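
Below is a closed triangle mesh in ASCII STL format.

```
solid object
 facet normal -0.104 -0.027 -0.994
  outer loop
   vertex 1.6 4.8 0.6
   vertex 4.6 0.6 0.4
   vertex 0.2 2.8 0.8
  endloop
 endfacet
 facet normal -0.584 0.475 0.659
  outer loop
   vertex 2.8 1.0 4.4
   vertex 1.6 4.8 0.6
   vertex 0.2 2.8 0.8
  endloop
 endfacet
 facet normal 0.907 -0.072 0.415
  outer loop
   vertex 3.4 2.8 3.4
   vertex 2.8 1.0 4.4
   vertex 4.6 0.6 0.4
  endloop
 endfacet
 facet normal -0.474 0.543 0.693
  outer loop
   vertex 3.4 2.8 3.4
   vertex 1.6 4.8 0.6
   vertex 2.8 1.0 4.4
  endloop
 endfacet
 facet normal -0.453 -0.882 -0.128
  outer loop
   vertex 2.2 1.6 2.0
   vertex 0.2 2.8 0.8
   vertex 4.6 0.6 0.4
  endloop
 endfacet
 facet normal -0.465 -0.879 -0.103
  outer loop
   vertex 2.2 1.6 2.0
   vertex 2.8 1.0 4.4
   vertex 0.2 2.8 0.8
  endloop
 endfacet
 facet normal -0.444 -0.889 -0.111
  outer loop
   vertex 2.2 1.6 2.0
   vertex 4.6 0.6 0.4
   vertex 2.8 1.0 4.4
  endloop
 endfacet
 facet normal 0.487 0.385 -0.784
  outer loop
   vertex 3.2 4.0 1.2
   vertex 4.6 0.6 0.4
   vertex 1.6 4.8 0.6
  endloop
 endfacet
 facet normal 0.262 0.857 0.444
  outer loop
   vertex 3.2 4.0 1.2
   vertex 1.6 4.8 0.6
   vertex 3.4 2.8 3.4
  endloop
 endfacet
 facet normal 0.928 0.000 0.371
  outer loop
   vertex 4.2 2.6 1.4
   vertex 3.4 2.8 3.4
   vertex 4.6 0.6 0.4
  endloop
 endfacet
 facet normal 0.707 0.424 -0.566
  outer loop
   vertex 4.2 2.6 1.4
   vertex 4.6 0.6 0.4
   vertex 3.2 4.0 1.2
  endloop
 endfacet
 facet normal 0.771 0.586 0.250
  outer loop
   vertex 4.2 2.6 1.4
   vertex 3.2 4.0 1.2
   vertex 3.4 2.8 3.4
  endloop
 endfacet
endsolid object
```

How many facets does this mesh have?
12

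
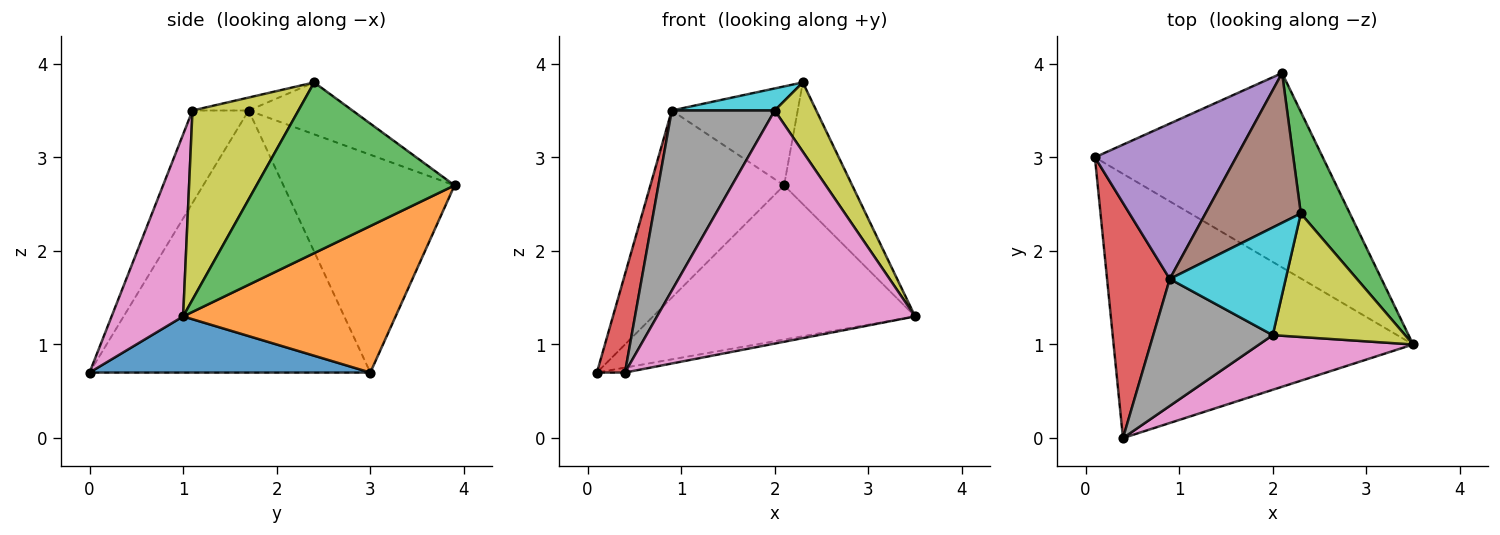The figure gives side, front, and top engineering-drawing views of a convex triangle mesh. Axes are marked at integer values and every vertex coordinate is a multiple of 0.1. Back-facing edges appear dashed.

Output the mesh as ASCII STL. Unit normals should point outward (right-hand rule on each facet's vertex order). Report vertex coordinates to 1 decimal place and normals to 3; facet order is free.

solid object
 facet normal 0.184 0.018 -0.983
  outer loop
   vertex 0.4 0.0 0.7
   vertex 0.1 3.0 0.7
   vertex 3.5 1.0 1.3
  endloop
 endfacet
 facet normal 0.450 0.555 -0.700
  outer loop
   vertex 2.1 3.9 2.7
   vertex 3.5 1.0 1.3
   vertex 0.1 3.0 0.7
  endloop
 endfacet
 facet normal 0.913 0.314 0.262
  outer loop
   vertex 2.1 3.9 2.7
   vertex 2.3 2.4 3.8
   vertex 3.5 1.0 1.3
  endloop
 endfacet
 facet normal -0.968 -0.097 0.232
  outer loop
   vertex 0.9 1.7 3.5
   vertex 0.1 3.0 0.7
   vertex 0.4 0.0 0.7
  endloop
 endfacet
 facet normal -0.702 0.548 0.455
  outer loop
   vertex 0.9 1.7 3.5
   vertex 2.1 3.9 2.7
   vertex 0.1 3.0 0.7
  endloop
 endfacet
 facet normal -0.414 0.502 0.760
  outer loop
   vertex 0.9 1.7 3.5
   vertex 2.3 2.4 3.8
   vertex 2.1 3.9 2.7
  endloop
 endfacet
 facet normal 0.261 -0.940 0.220
  outer loop
   vertex 2.0 1.1 3.5
   vertex 0.4 0.0 0.7
   vertex 3.5 1.0 1.3
  endloop
 endfacet
 facet normal -0.407 -0.747 0.526
  outer loop
   vertex 2.0 1.1 3.5
   vertex 0.9 1.7 3.5
   vertex 0.4 0.0 0.7
  endloop
 endfacet
 facet normal 0.780 -0.306 0.546
  outer loop
   vertex 2.0 1.1 3.5
   vertex 3.5 1.0 1.3
   vertex 2.3 2.4 3.8
  endloop
 endfacet
 facet normal -0.109 -0.200 0.974
  outer loop
   vertex 2.0 1.1 3.5
   vertex 2.3 2.4 3.8
   vertex 0.9 1.7 3.5
  endloop
 endfacet
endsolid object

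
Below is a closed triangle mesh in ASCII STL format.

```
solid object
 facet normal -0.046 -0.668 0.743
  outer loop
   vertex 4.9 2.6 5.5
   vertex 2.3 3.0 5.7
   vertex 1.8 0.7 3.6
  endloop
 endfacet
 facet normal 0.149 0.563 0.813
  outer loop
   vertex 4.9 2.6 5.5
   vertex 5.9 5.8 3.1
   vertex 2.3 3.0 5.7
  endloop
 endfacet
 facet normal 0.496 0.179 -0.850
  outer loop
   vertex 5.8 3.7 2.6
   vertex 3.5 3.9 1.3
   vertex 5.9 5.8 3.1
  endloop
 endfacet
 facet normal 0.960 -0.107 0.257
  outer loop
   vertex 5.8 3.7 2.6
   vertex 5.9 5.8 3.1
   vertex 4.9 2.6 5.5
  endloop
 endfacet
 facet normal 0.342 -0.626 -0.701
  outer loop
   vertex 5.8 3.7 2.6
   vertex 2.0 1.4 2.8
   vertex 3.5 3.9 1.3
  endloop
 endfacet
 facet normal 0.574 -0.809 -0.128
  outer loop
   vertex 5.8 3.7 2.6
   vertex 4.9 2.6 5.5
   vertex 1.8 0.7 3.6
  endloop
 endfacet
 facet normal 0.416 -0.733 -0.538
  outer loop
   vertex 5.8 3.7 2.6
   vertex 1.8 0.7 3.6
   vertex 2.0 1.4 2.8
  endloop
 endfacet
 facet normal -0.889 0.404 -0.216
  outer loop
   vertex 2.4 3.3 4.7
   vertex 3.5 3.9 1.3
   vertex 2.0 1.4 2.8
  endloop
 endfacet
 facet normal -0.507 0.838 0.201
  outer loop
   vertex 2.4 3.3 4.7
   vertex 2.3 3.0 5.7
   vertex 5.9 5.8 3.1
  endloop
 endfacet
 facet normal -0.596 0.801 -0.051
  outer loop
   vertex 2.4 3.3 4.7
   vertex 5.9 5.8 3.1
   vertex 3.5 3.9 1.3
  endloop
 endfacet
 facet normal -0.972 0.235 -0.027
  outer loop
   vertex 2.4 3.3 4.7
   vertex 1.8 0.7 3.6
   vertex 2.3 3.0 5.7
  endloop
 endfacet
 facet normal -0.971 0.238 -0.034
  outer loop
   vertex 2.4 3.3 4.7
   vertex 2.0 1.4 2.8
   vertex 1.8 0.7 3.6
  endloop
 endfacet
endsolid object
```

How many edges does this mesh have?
18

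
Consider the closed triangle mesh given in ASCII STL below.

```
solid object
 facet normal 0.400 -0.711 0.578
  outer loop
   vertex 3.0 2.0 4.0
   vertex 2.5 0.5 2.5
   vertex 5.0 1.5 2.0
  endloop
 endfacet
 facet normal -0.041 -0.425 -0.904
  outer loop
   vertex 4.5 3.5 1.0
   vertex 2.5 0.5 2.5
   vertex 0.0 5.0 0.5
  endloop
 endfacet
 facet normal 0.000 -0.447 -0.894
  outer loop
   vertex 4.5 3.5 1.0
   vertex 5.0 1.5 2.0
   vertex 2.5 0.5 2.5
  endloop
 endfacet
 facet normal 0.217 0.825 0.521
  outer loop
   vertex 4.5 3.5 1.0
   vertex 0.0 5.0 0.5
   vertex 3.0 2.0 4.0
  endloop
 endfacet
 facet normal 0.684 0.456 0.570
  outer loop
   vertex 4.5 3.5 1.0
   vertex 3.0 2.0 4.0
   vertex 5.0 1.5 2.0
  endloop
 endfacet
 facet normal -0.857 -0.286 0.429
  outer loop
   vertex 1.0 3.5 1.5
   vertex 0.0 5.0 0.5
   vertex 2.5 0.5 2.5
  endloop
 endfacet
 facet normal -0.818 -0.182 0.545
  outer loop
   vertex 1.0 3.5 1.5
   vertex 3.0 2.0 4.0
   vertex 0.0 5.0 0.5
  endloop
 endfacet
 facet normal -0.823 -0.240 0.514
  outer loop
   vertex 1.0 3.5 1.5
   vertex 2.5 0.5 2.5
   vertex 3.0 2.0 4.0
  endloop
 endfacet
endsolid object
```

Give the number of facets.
8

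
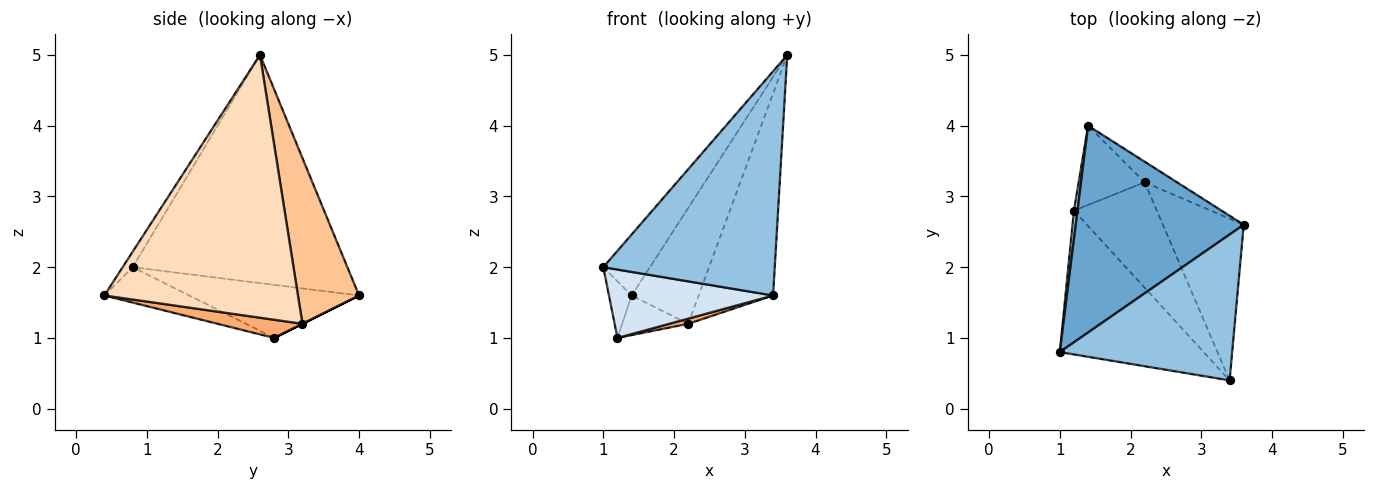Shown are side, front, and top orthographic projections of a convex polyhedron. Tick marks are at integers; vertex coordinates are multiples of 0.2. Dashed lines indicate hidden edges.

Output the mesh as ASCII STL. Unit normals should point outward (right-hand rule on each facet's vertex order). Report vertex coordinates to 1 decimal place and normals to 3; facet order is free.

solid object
 facet normal -0.793 0.172 0.584
  outer loop
   vertex 1.4 4.0 1.6
   vertex 1.0 0.8 2.0
   vertex 3.6 2.6 5.0
  endloop
 endfacet
 facet normal -0.049 -0.837 0.545
  outer loop
   vertex 3.4 0.4 1.6
   vertex 3.6 2.6 5.0
   vertex 1.0 0.8 2.0
  endloop
 endfacet
 facet normal -0.989 0.132 0.066
  outer loop
   vertex 1.2 2.8 1.0
   vertex 1.0 0.8 2.0
   vertex 1.4 4.0 1.6
  endloop
 endfacet
 facet normal -0.217 -0.419 -0.882
  outer loop
   vertex 1.2 2.8 1.0
   vertex 3.4 0.4 1.6
   vertex 1.0 0.8 2.0
  endloop
 endfacet
 facet normal 0.000 0.447 -0.894
  outer loop
   vertex 2.2 3.2 1.2
   vertex 1.2 2.8 1.0
   vertex 1.4 4.0 1.6
  endloop
 endfacet
 facet normal 0.214 -0.048 -0.976
  outer loop
   vertex 2.2 3.2 1.2
   vertex 3.4 0.4 1.6
   vertex 1.2 2.8 1.0
  endloop
 endfacet
 facet normal 0.668 0.733 -0.130
  outer loop
   vertex 2.2 3.2 1.2
   vertex 1.4 4.0 1.6
   vertex 3.6 2.6 5.0
  endloop
 endfacet
 facet normal 0.897 0.345 -0.276
  outer loop
   vertex 2.2 3.2 1.2
   vertex 3.6 2.6 5.0
   vertex 3.4 0.4 1.6
  endloop
 endfacet
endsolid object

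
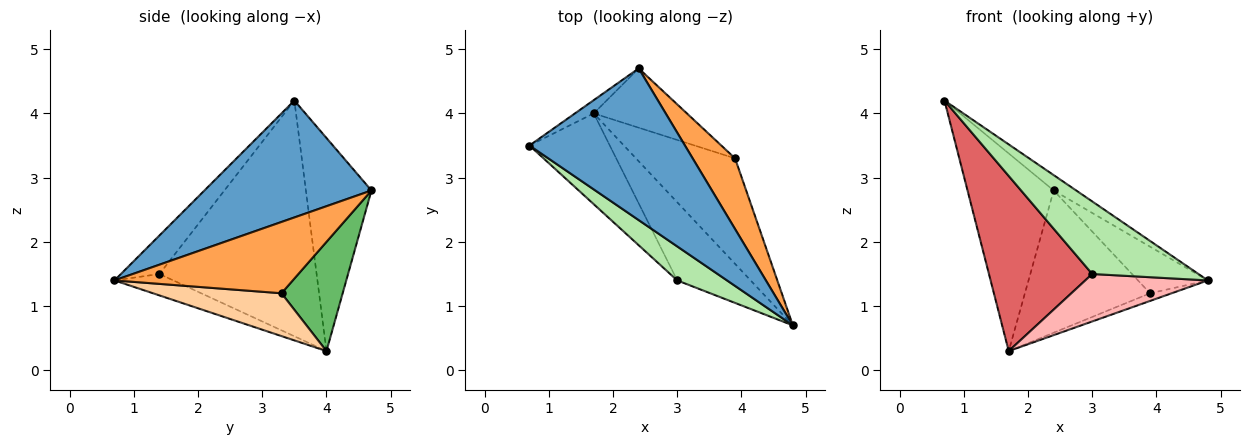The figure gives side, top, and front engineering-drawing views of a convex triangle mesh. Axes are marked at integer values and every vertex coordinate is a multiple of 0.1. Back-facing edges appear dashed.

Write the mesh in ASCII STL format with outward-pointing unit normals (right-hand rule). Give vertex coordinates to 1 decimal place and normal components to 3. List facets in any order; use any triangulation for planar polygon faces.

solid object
 facet normal 0.599 0.081 0.797
  outer loop
   vertex 2.4 4.7 2.8
   vertex 0.7 3.5 4.2
   vertex 4.8 0.7 1.4
  endloop
 endfacet
 facet normal -0.605 0.795 -0.053
  outer loop
   vertex 1.7 4.0 0.3
   vertex 0.7 3.5 4.2
   vertex 2.4 4.7 2.8
  endloop
 endfacet
 facet normal 0.815 0.319 0.484
  outer loop
   vertex 3.9 3.3 1.2
   vertex 2.4 4.7 2.8
   vertex 4.8 0.7 1.4
  endloop
 endfacet
 facet normal 0.396 0.067 -0.916
  outer loop
   vertex 3.9 3.3 1.2
   vertex 4.8 0.7 1.4
   vertex 1.7 4.0 0.3
  endloop
 endfacet
 facet normal 0.411 0.841 -0.351
  outer loop
   vertex 3.9 3.3 1.2
   vertex 1.7 4.0 0.3
   vertex 2.4 4.7 2.8
  endloop
 endfacet
 facet normal -0.312 -0.860 0.403
  outer loop
   vertex 3.0 1.4 1.5
   vertex 4.8 0.7 1.4
   vertex 0.7 3.5 4.2
  endloop
 endfacet
 facet normal -0.804 -0.528 -0.274
  outer loop
   vertex 3.0 1.4 1.5
   vertex 0.7 3.5 4.2
   vertex 1.7 4.0 0.3
  endloop
 endfacet
 facet normal -0.242 -0.504 -0.829
  outer loop
   vertex 3.0 1.4 1.5
   vertex 1.7 4.0 0.3
   vertex 4.8 0.7 1.4
  endloop
 endfacet
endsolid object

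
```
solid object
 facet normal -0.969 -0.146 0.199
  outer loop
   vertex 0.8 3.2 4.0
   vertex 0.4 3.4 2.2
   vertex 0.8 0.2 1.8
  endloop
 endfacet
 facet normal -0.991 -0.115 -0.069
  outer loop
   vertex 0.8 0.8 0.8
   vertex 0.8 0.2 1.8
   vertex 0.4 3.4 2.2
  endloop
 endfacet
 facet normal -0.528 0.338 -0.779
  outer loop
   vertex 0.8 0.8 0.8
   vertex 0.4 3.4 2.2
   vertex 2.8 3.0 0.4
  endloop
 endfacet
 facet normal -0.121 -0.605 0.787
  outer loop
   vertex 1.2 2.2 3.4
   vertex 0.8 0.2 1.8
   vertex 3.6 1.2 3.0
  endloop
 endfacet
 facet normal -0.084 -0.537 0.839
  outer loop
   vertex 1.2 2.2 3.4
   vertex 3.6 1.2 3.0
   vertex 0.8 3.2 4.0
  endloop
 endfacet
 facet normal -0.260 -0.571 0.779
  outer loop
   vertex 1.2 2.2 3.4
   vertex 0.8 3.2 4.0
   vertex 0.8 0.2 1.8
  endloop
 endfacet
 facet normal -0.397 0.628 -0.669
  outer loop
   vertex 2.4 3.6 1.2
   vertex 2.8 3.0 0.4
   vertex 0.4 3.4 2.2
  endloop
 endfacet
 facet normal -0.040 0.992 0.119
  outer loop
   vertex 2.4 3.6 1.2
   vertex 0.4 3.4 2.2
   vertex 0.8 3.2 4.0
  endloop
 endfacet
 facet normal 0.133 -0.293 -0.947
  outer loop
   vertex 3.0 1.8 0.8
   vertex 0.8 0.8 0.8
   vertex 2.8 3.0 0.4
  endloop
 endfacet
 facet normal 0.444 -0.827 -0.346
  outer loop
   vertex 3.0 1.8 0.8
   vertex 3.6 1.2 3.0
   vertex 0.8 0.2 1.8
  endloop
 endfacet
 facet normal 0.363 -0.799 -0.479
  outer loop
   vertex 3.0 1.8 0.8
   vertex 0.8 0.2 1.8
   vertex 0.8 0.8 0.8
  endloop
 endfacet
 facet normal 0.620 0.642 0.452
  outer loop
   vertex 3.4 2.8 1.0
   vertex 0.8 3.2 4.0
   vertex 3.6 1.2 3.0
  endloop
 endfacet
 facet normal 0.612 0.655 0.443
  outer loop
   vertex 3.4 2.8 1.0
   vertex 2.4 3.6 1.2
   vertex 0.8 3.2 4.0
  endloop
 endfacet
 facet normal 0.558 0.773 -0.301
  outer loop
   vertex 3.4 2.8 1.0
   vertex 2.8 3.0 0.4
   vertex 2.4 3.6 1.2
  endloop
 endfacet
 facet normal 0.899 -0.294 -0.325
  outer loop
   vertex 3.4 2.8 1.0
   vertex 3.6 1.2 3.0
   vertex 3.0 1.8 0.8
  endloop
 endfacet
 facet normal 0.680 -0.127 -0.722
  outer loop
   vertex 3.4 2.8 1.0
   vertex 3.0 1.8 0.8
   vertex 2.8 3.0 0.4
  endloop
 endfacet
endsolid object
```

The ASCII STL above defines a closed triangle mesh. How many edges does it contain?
24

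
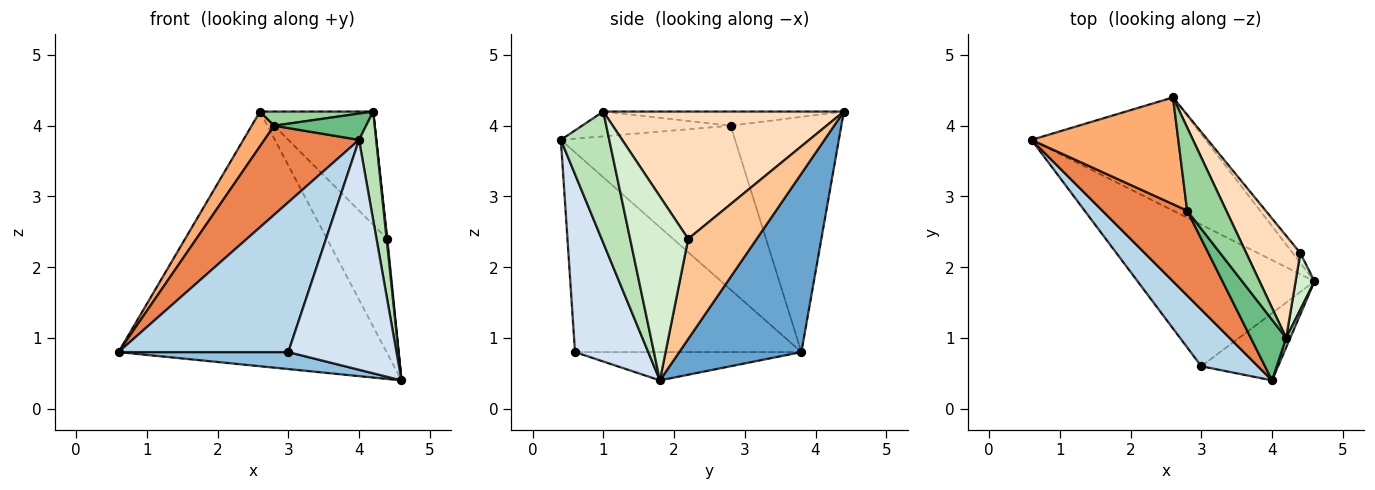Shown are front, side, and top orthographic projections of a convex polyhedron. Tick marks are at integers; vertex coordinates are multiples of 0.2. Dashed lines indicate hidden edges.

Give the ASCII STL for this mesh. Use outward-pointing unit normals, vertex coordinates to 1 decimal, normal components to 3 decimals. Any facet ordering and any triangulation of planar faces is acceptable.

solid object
 facet normal 0.384 0.844 -0.375
  outer loop
   vertex 2.6 4.4 4.2
   vertex 4.6 1.8 0.4
   vertex 0.6 3.8 0.8
  endloop
 endfacet
 facet normal -0.157 -0.118 -0.981
  outer loop
   vertex 3.0 0.6 0.8
   vertex 0.6 3.8 0.8
   vertex 4.6 1.8 0.4
  endloop
 endfacet
 facet normal -0.780 -0.585 0.221
  outer loop
   vertex 3.0 0.6 0.8
   vertex 4.0 0.4 3.8
   vertex 0.6 3.8 0.8
  endloop
 endfacet
 facet normal 0.545 -0.805 -0.235
  outer loop
   vertex 3.0 0.6 0.8
   vertex 4.6 1.8 0.4
   vertex 4.0 0.4 3.8
  endloop
 endfacet
 facet normal -0.800 -0.434 0.414
  outer loop
   vertex 2.8 2.8 4.0
   vertex 0.6 3.8 0.8
   vertex 4.0 0.4 3.8
  endloop
 endfacet
 facet normal -0.836 -0.170 0.522
  outer loop
   vertex 2.8 2.8 4.0
   vertex 2.6 4.4 4.2
   vertex 0.6 3.8 0.8
  endloop
 endfacet
 facet normal 0.749 0.660 -0.057
  outer loop
   vertex 4.4 2.2 2.4
   vertex 4.6 1.8 0.4
   vertex 2.6 4.4 4.2
  endloop
 endfacet
 facet normal 0.845 0.397 0.359
  outer loop
   vertex 4.2 1.0 4.2
   vertex 4.4 2.2 2.4
   vertex 2.6 4.4 4.2
  endloop
 endfacet
 facet normal -0.540 -0.335 0.772
  outer loop
   vertex 4.2 1.0 4.2
   vertex 2.8 2.8 4.0
   vertex 4.0 0.4 3.8
  endloop
 endfacet
 facet normal -0.336 -0.158 0.929
  outer loop
   vertex 4.2 1.0 4.2
   vertex 2.6 4.4 4.2
   vertex 2.8 2.8 4.0
  endloop
 endfacet
 facet normal 0.942 -0.333 0.029
  outer loop
   vertex 4.2 1.0 4.2
   vertex 4.0 0.4 3.8
   vertex 4.6 1.8 0.4
  endloop
 endfacet
 facet normal 0.995 -0.013 0.102
  outer loop
   vertex 4.2 1.0 4.2
   vertex 4.6 1.8 0.4
   vertex 4.4 2.2 2.4
  endloop
 endfacet
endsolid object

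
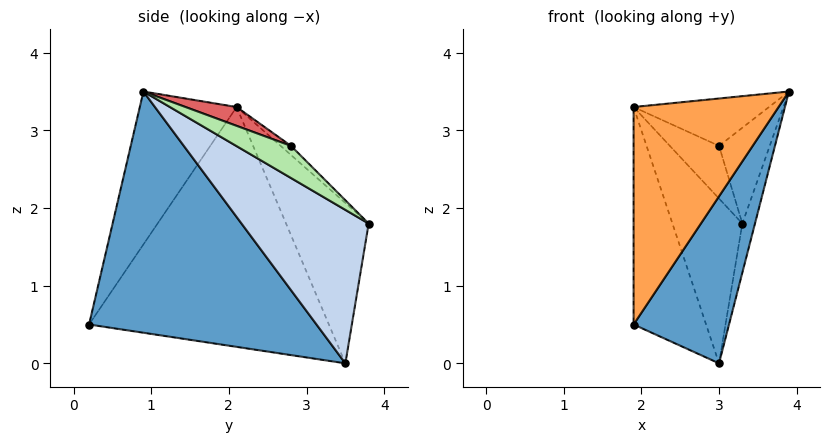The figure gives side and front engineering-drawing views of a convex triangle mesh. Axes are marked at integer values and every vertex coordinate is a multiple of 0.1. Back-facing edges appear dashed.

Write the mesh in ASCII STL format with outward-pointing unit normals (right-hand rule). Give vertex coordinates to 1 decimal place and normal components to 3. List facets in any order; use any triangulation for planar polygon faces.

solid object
 facet normal 0.817 -0.343 -0.464
  outer loop
   vertex 3.0 3.5 0.0
   vertex 3.9 0.9 3.5
   vertex 1.9 0.2 0.5
  endloop
 endfacet
 facet normal 0.979 0.097 -0.179
  outer loop
   vertex 3.0 3.5 0.0
   vertex 3.3 3.8 1.8
   vertex 3.9 0.9 3.5
  endloop
 endfacet
 facet normal -0.484 -0.724 0.491
  outer loop
   vertex 1.9 2.1 3.3
   vertex 1.9 0.2 0.5
   vertex 3.9 0.9 3.5
  endloop
 endfacet
 facet normal -0.939 0.284 -0.193
  outer loop
   vertex 1.9 2.1 3.3
   vertex 3.0 3.5 0.0
   vertex 1.9 0.2 0.5
  endloop
 endfacet
 facet normal -0.763 0.646 0.020
  outer loop
   vertex 1.9 2.1 3.3
   vertex 3.3 3.8 1.8
   vertex 3.0 3.5 0.0
  endloop
 endfacet
 facet normal 0.546 0.505 0.669
  outer loop
   vertex 3.0 2.8 2.8
   vertex 3.9 0.9 3.5
   vertex 3.3 3.8 1.8
  endloop
 endfacet
 facet normal 0.153 0.404 0.902
  outer loop
   vertex 3.0 2.8 2.8
   vertex 1.9 2.1 3.3
   vertex 3.9 0.9 3.5
  endloop
 endfacet
 facet normal -0.152 0.721 0.676
  outer loop
   vertex 3.0 2.8 2.8
   vertex 3.3 3.8 1.8
   vertex 1.9 2.1 3.3
  endloop
 endfacet
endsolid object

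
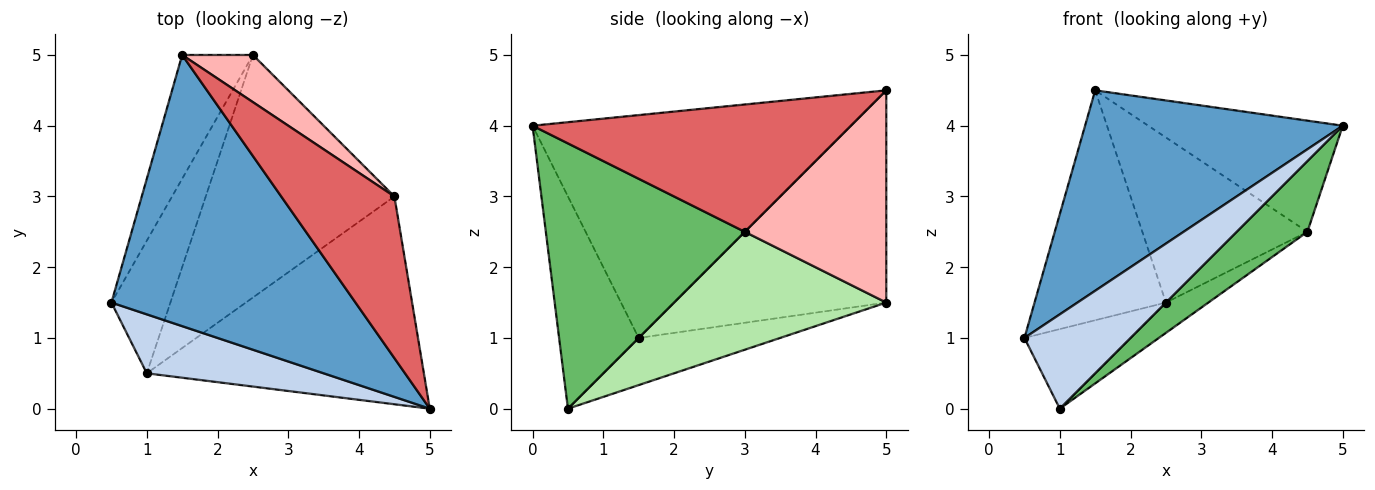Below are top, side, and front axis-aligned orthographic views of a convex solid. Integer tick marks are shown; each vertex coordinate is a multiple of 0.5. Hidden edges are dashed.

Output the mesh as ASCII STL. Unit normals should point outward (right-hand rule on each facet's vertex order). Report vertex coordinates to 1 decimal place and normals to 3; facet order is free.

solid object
 facet normal -0.592 -0.479 0.648
  outer loop
   vertex 1.5 5.0 4.5
   vertex 0.5 1.5 1.0
   vertex 5.0 0.0 4.0
  endloop
 endfacet
 facet normal -0.537 -0.716 0.447
  outer loop
   vertex 1.0 0.5 0.0
   vertex 5.0 0.0 4.0
   vertex 0.5 1.5 1.0
  endloop
 endfacet
 facet normal -0.818 0.506 -0.273
  outer loop
   vertex 2.5 5.0 1.5
   vertex 0.5 1.5 1.0
   vertex 1.5 5.0 4.5
  endloop
 endfacet
 facet normal -0.566 0.424 -0.707
  outer loop
   vertex 2.5 5.0 1.5
   vertex 1.0 0.5 0.0
   vertex 0.5 1.5 1.0
  endloop
 endfacet
 facet normal 0.672 -0.239 -0.701
  outer loop
   vertex 4.5 3.0 2.5
   vertex 5.0 0.0 4.0
   vertex 1.0 0.5 0.0
  endloop
 endfacet
 facet normal 0.527 0.105 -0.843
  outer loop
   vertex 4.5 3.0 2.5
   vertex 1.0 0.5 0.0
   vertex 2.5 5.0 1.5
  endloop
 endfacet
 facet normal 0.680 0.415 0.604
  outer loop
   vertex 4.5 3.0 2.5
   vertex 1.5 5.0 4.5
   vertex 5.0 0.0 4.0
  endloop
 endfacet
 facet normal 0.636 0.742 0.212
  outer loop
   vertex 4.5 3.0 2.5
   vertex 2.5 5.0 1.5
   vertex 1.5 5.0 4.5
  endloop
 endfacet
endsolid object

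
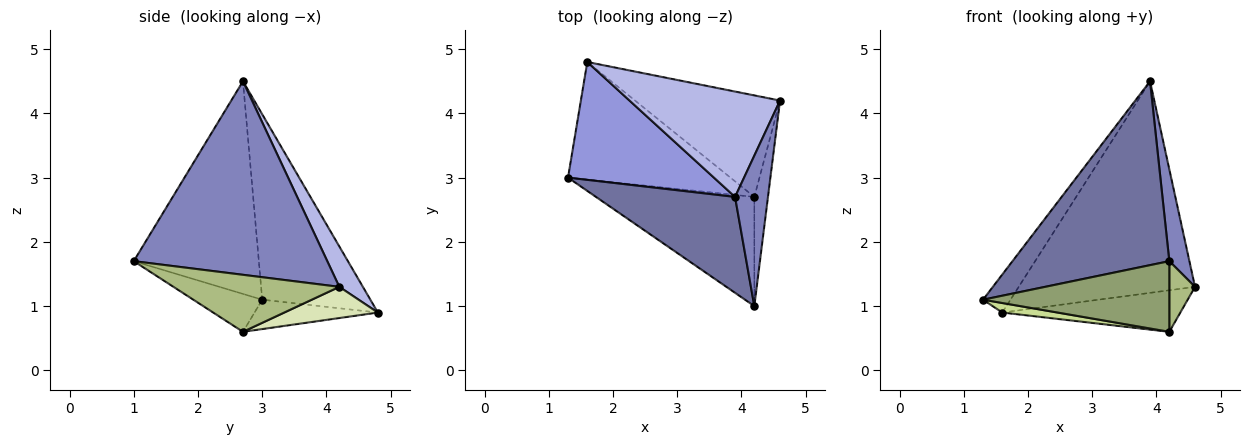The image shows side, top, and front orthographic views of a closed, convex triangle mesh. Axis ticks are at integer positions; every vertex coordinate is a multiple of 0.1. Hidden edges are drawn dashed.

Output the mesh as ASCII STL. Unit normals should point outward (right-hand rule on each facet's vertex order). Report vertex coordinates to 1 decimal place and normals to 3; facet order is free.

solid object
 facet normal -0.577 -0.724 0.378
  outer loop
   vertex 3.9 2.7 4.5
   vertex 1.3 3.0 1.1
   vertex 4.2 1.0 1.7
  endloop
 endfacet
 facet normal 0.981 -0.102 0.167
  outer loop
   vertex 3.9 2.7 4.5
   vertex 4.2 1.0 1.7
   vertex 4.6 4.2 1.3
  endloop
 endfacet
 facet normal -0.771 0.196 0.607
  outer loop
   vertex 1.6 4.8 0.9
   vertex 1.3 3.0 1.1
   vertex 3.9 2.7 4.5
  endloop
 endfacet
 facet normal 0.119 0.889 0.443
  outer loop
   vertex 1.6 4.8 0.9
   vertex 3.9 2.7 4.5
   vertex 4.6 4.2 1.3
  endloop
 endfacet
 facet normal -0.197 -0.533 -0.823
  outer loop
   vertex 4.2 2.7 0.6
   vertex 4.2 1.0 1.7
   vertex 1.3 3.0 1.1
  endloop
 endfacet
 facet normal 0.962 -0.149 -0.230
  outer loop
   vertex 4.2 2.7 0.6
   vertex 4.6 4.2 1.3
   vertex 4.2 1.0 1.7
  endloop
 endfacet
 facet normal -0.177 -0.079 -0.981
  outer loop
   vertex 4.2 2.7 0.6
   vertex 1.3 3.0 1.1
   vertex 1.6 4.8 0.9
  endloop
 endfacet
 facet normal 0.195 0.371 -0.908
  outer loop
   vertex 4.2 2.7 0.6
   vertex 1.6 4.8 0.9
   vertex 4.6 4.2 1.3
  endloop
 endfacet
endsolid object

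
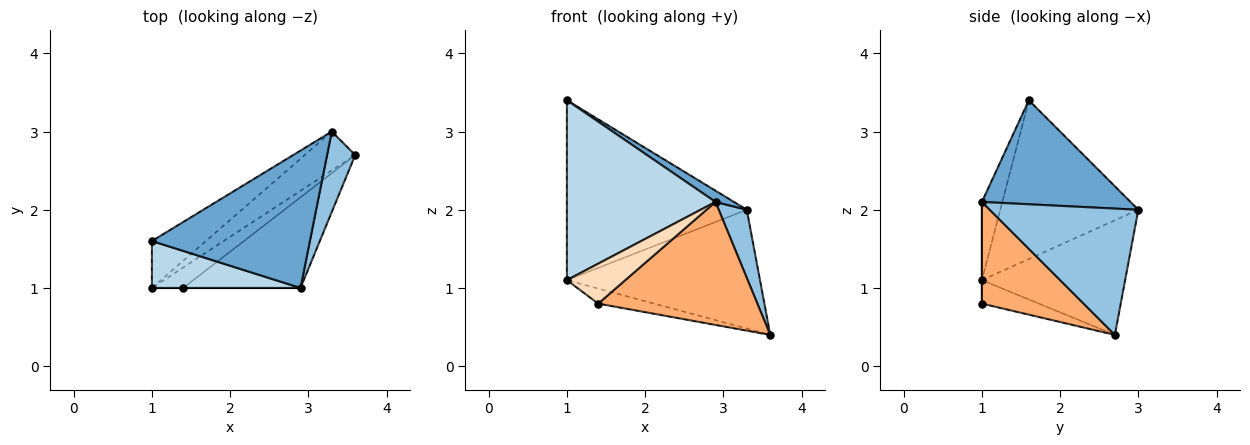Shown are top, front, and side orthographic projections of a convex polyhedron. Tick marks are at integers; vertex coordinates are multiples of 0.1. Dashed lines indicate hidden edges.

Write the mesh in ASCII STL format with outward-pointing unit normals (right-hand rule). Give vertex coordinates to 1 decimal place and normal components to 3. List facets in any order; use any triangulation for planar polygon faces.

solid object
 facet normal 0.549 -0.068 0.833
  outer loop
   vertex 3.3 3.0 2.0
   vertex 1.0 1.6 3.4
   vertex 2.9 1.0 2.1
  endloop
 endfacet
 facet normal 0.960 -0.181 0.214
  outer loop
   vertex 3.3 3.0 2.0
   vertex 2.9 1.0 2.1
   vertex 3.6 2.7 0.4
  endloop
 endfacet
 facet normal -0.132 -0.959 0.250
  outer loop
   vertex 1.0 1.0 1.1
   vertex 2.9 1.0 2.1
   vertex 1.0 1.6 3.4
  endloop
 endfacet
 facet normal -0.596 0.777 -0.203
  outer loop
   vertex 1.0 1.0 1.1
   vertex 1.0 1.6 3.4
   vertex 3.3 3.0 2.0
  endloop
 endfacet
 facet normal -0.576 0.777 -0.254
  outer loop
   vertex 1.0 1.0 1.1
   vertex 3.3 3.0 2.0
   vertex 3.6 2.7 0.4
  endloop
 endfacet
 facet normal 0.457 -0.716 -0.528
  outer loop
   vertex 1.4 1.0 0.8
   vertex 3.6 2.7 0.4
   vertex 2.9 1.0 2.1
  endloop
 endfacet
 facet normal -0.517 0.507 -0.690
  outer loop
   vertex 1.4 1.0 0.8
   vertex 1.0 1.0 1.1
   vertex 3.6 2.7 0.4
  endloop
 endfacet
 facet normal 0.000 -1.000 0.000
  outer loop
   vertex 1.4 1.0 0.8
   vertex 2.9 1.0 2.1
   vertex 1.0 1.0 1.1
  endloop
 endfacet
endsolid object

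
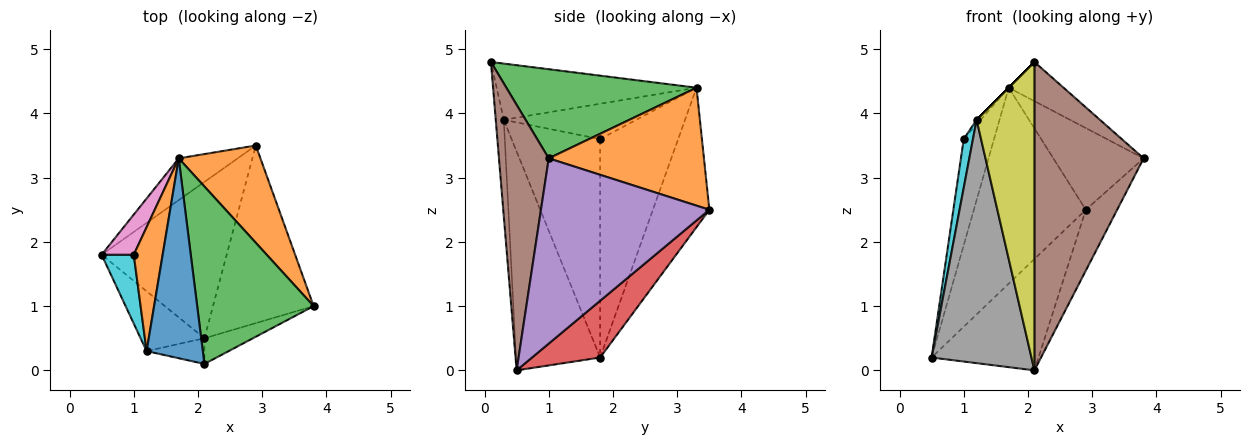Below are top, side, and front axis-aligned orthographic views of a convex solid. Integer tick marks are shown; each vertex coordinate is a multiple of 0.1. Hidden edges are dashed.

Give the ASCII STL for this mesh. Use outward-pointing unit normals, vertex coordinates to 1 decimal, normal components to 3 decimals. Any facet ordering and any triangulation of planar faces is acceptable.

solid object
 facet normal -0.442 0.877 -0.187
  outer loop
   vertex 1.7 3.3 4.4
   vertex 2.9 3.5 2.5
   vertex 0.5 1.8 0.2
  endloop
 endfacet
 facet normal 0.742 0.431 0.514
  outer loop
   vertex 1.7 3.3 4.4
   vertex 3.8 1.0 3.3
   vertex 2.9 3.5 2.5
  endloop
 endfacet
 facet normal 0.599 0.173 0.782
  outer loop
   vertex 1.7 3.3 4.4
   vertex 2.1 0.1 4.8
   vertex 3.8 1.0 3.3
  endloop
 endfacet
 facet normal 0.347 0.544 -0.764
  outer loop
   vertex 2.1 0.5 0.0
   vertex 0.5 1.8 0.2
   vertex 2.9 3.5 2.5
  endloop
 endfacet
 facet normal 0.867 0.161 -0.471
  outer loop
   vertex 2.1 0.5 0.0
   vertex 2.9 3.5 2.5
   vertex 3.8 1.0 3.3
  endloop
 endfacet
 facet normal 0.414 -0.907 -0.076
  outer loop
   vertex 2.1 0.5 0.0
   vertex 3.8 1.0 3.3
   vertex 2.1 0.1 4.8
  endloop
 endfacet
 facet normal -0.924 0.359 0.136
  outer loop
   vertex 1.0 1.8 3.6
   vertex 1.7 3.3 4.4
   vertex 0.5 1.8 0.2
  endloop
 endfacet
 facet normal -0.634 -0.751 -0.185
  outer loop
   vertex 1.2 0.3 3.9
   vertex 0.5 1.8 0.2
   vertex 2.1 0.5 0.0
  endloop
 endfacet
 facet normal -0.137 -0.987 -0.082
  outer loop
   vertex 1.2 0.3 3.9
   vertex 2.1 0.5 0.0
   vertex 2.1 0.1 4.8
  endloop
 endfacet
 facet normal -0.984 -0.102 0.145
  outer loop
   vertex 1.2 0.3 3.9
   vertex 1.0 1.8 3.6
   vertex 0.5 1.8 0.2
  endloop
 endfacet
 facet normal -0.707 0.000 0.707
  outer loop
   vertex 1.2 0.3 3.9
   vertex 2.1 0.1 4.8
   vertex 1.7 3.3 4.4
  endloop
 endfacet
 facet normal -0.774 0.023 0.633
  outer loop
   vertex 1.2 0.3 3.9
   vertex 1.7 3.3 4.4
   vertex 1.0 1.8 3.6
  endloop
 endfacet
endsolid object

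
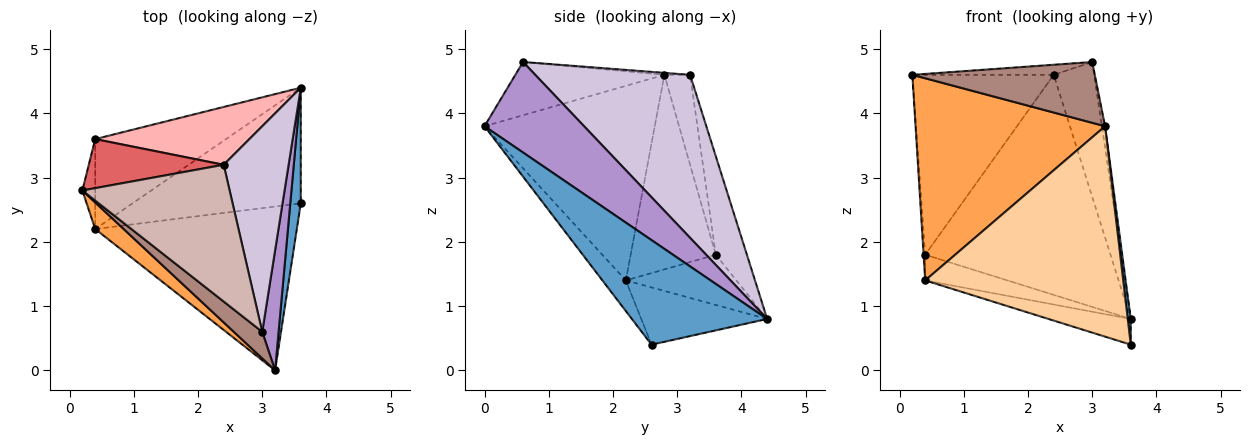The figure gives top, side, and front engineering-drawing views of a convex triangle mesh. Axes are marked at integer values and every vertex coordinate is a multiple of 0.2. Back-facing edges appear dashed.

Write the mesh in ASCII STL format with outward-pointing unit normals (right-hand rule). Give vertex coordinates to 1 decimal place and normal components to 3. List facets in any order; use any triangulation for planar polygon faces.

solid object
 facet normal 0.995 -0.022 0.100
  outer loop
   vertex 3.6 2.6 0.4
   vertex 3.6 4.4 0.8
   vertex 3.2 0.0 3.8
  endloop
 endfacet
 facet normal -0.315 0.206 -0.926
  outer loop
   vertex 0.4 2.2 1.4
   vertex 3.6 4.4 0.8
   vertex 3.6 2.6 0.4
  endloop
 endfacet
 facet normal -0.665 -0.740 0.097
  outer loop
   vertex 0.4 2.2 1.4
   vertex 3.2 0.0 3.8
   vertex 0.2 2.8 4.6
  endloop
 endfacet
 facet normal -0.093 -0.786 -0.612
  outer loop
   vertex 0.4 2.2 1.4
   vertex 3.6 2.6 0.4
   vertex 3.2 0.0 3.8
  endloop
 endfacet
 facet normal -0.998 0.019 -0.066
  outer loop
   vertex 0.4 3.6 1.8
   vertex 0.4 2.2 1.4
   vertex 0.2 2.8 4.6
  endloop
 endfacet
 facet normal -0.346 0.258 -0.902
  outer loop
   vertex 0.4 3.6 1.8
   vertex 3.6 4.4 0.8
   vertex 0.4 2.2 1.4
  endloop
 endfacet
 facet normal -0.173 0.950 0.259
  outer loop
   vertex 0.4 3.6 1.8
   vertex 0.2 2.8 4.6
   vertex 2.4 3.2 4.6
  endloop
 endfacet
 facet normal -0.160 0.955 0.251
  outer loop
   vertex 0.4 3.6 1.8
   vertex 2.4 3.2 4.6
   vertex 3.6 4.4 0.8
  endloop
 endfacet
 facet normal 0.984 0.032 0.178
  outer loop
   vertex 3.0 0.6 4.8
   vertex 3.2 0.0 3.8
   vertex 3.6 4.4 0.8
  endloop
 endfacet
 facet normal 0.903 0.236 0.360
  outer loop
   vertex 3.0 0.6 4.8
   vertex 3.6 4.4 0.8
   vertex 2.4 3.2 4.6
  endloop
 endfacet
 facet normal -0.599 -0.734 0.320
  outer loop
   vertex 3.0 0.6 4.8
   vertex 0.2 2.8 4.6
   vertex 3.2 0.0 3.8
  endloop
 endfacet
 facet normal -0.013 0.074 0.997
  outer loop
   vertex 3.0 0.6 4.8
   vertex 2.4 3.2 4.6
   vertex 0.2 2.8 4.6
  endloop
 endfacet
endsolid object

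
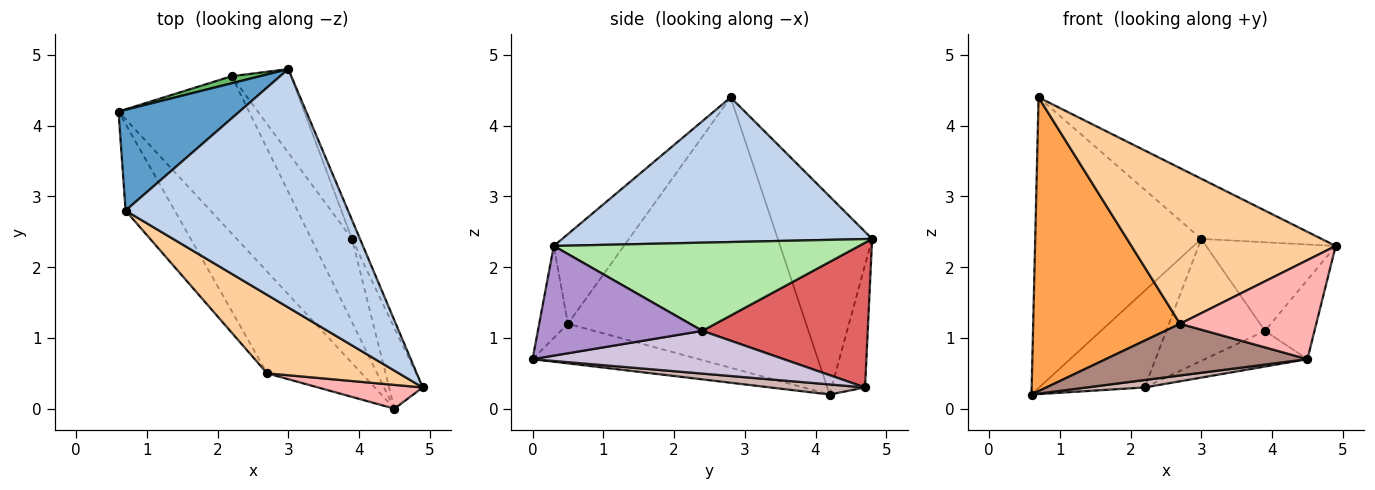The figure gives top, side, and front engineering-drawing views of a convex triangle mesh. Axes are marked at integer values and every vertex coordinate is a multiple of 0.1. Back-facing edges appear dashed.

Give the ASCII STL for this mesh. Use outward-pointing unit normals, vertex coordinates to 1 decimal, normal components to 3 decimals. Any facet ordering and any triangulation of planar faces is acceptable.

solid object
 facet normal -0.473 0.833 0.289
  outer loop
   vertex 0.7 2.8 4.4
   vertex 3.0 4.8 2.4
   vertex 0.6 4.2 0.2
  endloop
 endfacet
 facet normal 0.533 0.207 0.820
  outer loop
   vertex 0.7 2.8 4.4
   vertex 4.9 0.3 2.3
   vertex 3.0 4.8 2.4
  endloop
 endfacet
 facet normal -0.841 -0.519 -0.153
  outer loop
   vertex 2.7 0.5 1.2
   vertex 0.7 2.8 4.4
   vertex 0.6 4.2 0.2
  endloop
 endfacet
 facet normal -0.293 -0.854 0.431
  outer loop
   vertex 2.7 0.5 1.2
   vertex 4.9 0.3 2.3
   vertex 0.7 2.8 4.4
  endloop
 endfacet
 facet normal -0.302 0.951 0.070
  outer loop
   vertex 2.2 4.7 0.3
   vertex 0.6 4.2 0.2
   vertex 3.0 4.8 2.4
  endloop
 endfacet
 facet normal 0.917 0.389 -0.083
  outer loop
   vertex 3.9 2.4 1.1
   vertex 3.0 4.8 2.4
   vertex 4.9 0.3 2.3
  endloop
 endfacet
 facet normal 0.810 0.483 -0.332
  outer loop
   vertex 3.9 2.4 1.1
   vertex 2.2 4.7 0.3
   vertex 3.0 4.8 2.4
  endloop
 endfacet
 facet normal -0.201 -0.952 0.229
  outer loop
   vertex 4.5 0.0 0.7
   vertex 4.9 0.3 2.3
   vertex 2.7 0.5 1.2
  endloop
 endfacet
 facet normal 0.919 0.277 -0.282
  outer loop
   vertex 4.5 0.0 0.7
   vertex 3.9 2.4 1.1
   vertex 4.9 0.3 2.3
  endloop
 endfacet
 facet normal 0.695 0.284 -0.661
  outer loop
   vertex 4.5 0.0 0.7
   vertex 2.2 4.7 0.3
   vertex 3.9 2.4 1.1
  endloop
 endfacet
 facet normal -0.350 -0.424 -0.835
  outer loop
   vertex 4.5 0.0 0.7
   vertex 2.7 0.5 1.2
   vertex 0.6 4.2 0.2
  endloop
 endfacet
 facet normal 0.077 -0.047 -0.996
  outer loop
   vertex 4.5 0.0 0.7
   vertex 0.6 4.2 0.2
   vertex 2.2 4.7 0.3
  endloop
 endfacet
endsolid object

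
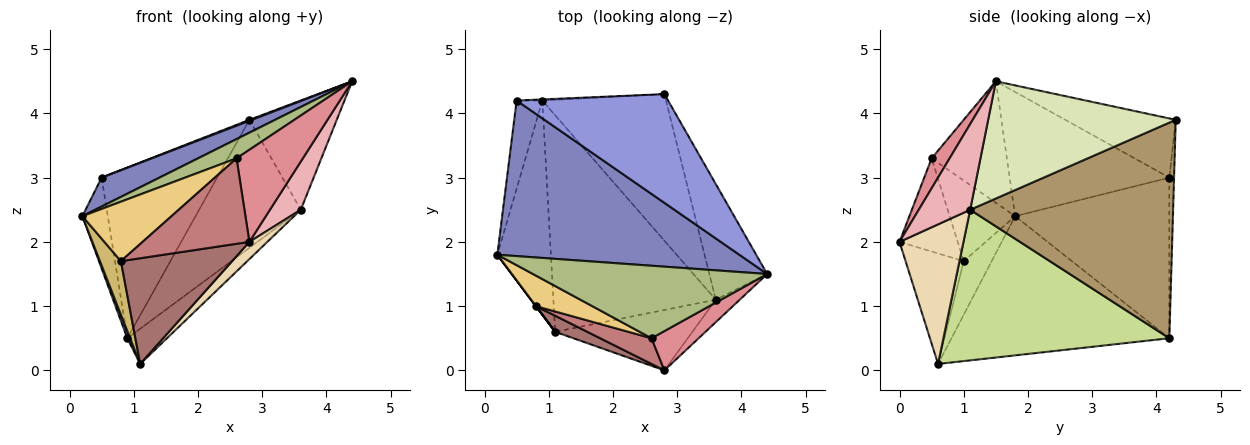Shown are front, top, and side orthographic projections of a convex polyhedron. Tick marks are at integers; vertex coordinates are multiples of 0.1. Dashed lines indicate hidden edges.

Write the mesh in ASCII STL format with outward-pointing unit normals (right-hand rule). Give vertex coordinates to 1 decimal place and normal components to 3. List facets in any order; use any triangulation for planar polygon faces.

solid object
 facet normal -0.933 -0.012 -0.359
  outer loop
   vertex 0.9 4.2 0.5
   vertex 1.1 0.6 0.1
   vertex 0.2 1.8 2.4
  endloop
 endfacet
 facet normal -0.451 -0.163 0.878
  outer loop
   vertex 0.5 4.2 3.0
   vertex 0.2 1.8 2.4
   vertex 4.4 1.5 4.5
  endloop
 endfacet
 facet normal -0.364 -0.008 0.931
  outer loop
   vertex 0.5 4.2 3.0
   vertex 4.4 1.5 4.5
   vertex 2.8 4.3 3.9
  endloop
 endfacet
 facet normal -0.975 0.161 -0.156
  outer loop
   vertex 0.5 4.2 3.0
   vertex 0.9 4.2 0.5
   vertex 0.2 1.8 2.4
  endloop
 endfacet
 facet normal -0.041 0.999 -0.007
  outer loop
   vertex 0.5 4.2 3.0
   vertex 2.8 4.3 3.9
   vertex 0.9 4.2 0.5
  endloop
 endfacet
 facet normal -0.448 -0.230 0.864
  outer loop
   vertex 2.6 0.5 3.3
   vertex 4.4 1.5 4.5
   vertex 0.2 1.8 2.4
  endloop
 endfacet
 facet normal 0.675 0.118 -0.728
  outer loop
   vertex 3.6 1.1 2.5
   vertex 1.1 0.6 0.1
   vertex 0.9 4.2 0.5
  endloop
 endfacet
 facet normal 0.828 0.385 -0.408
  outer loop
   vertex 3.6 1.1 2.5
   vertex 2.8 4.3 3.9
   vertex 4.4 1.5 4.5
  endloop
 endfacet
 facet normal 0.796 0.399 -0.456
  outer loop
   vertex 3.6 1.1 2.5
   vertex 0.9 4.2 0.5
   vertex 2.8 4.3 3.9
  endloop
 endfacet
 facet normal -0.800 -0.600 0.000
  outer loop
   vertex 0.8 1.0 1.7
   vertex 0.2 1.8 2.4
   vertex 1.1 0.6 0.1
  endloop
 endfacet
 facet normal -0.547 -0.745 0.382
  outer loop
   vertex 0.8 1.0 1.7
   vertex 2.6 0.5 3.3
   vertex 0.2 1.8 2.4
  endloop
 endfacet
 facet normal 0.699 -0.196 -0.688
  outer loop
   vertex 2.8 0.0 2.0
   vertex 1.1 0.6 0.1
   vertex 3.6 1.1 2.5
  endloop
 endfacet
 facet normal -0.459 -0.878 0.133
  outer loop
   vertex 2.8 0.0 2.0
   vertex 0.8 1.0 1.7
   vertex 1.1 0.6 0.1
  endloop
 endfacet
 facet normal -0.463 -0.849 0.255
  outer loop
   vertex 2.8 0.0 2.0
   vertex 2.6 0.5 3.3
   vertex 0.8 1.0 1.7
  endloop
 endfacet
 facet normal 0.242 -0.893 0.381
  outer loop
   vertex 2.8 0.0 2.0
   vertex 4.4 1.5 4.5
   vertex 2.6 0.5 3.3
  endloop
 endfacet
 facet normal 0.834 -0.500 -0.233
  outer loop
   vertex 2.8 0.0 2.0
   vertex 3.6 1.1 2.5
   vertex 4.4 1.5 4.5
  endloop
 endfacet
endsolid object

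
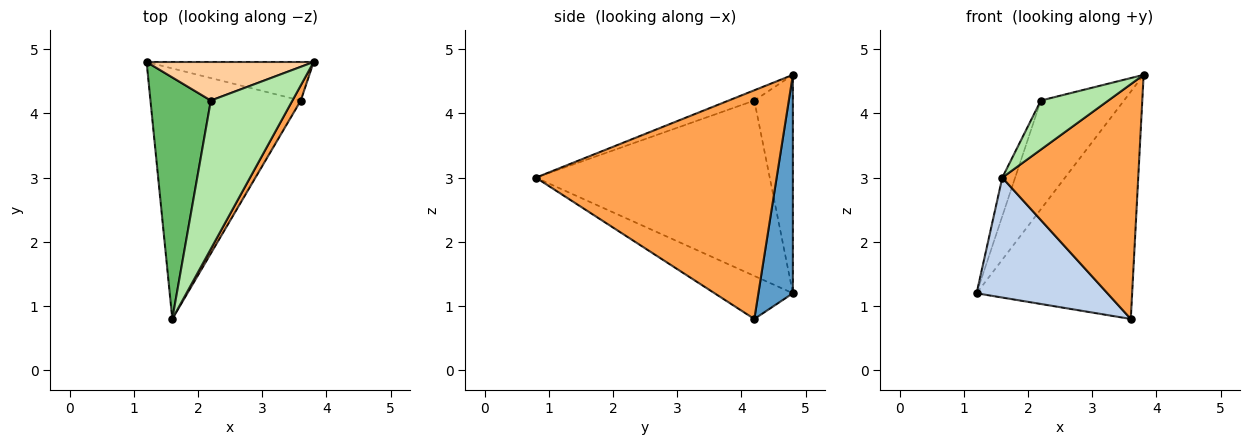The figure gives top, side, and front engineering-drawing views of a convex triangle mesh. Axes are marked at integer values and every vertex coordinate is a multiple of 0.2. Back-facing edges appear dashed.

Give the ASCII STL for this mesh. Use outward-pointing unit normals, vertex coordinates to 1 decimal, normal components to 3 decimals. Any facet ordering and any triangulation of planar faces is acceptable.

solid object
 facet normal 0.214 0.963 -0.163
  outer loop
   vertex 3.6 4.2 0.8
   vertex 1.2 4.8 1.2
   vertex 3.8 4.8 4.6
  endloop
 endfacet
 facet normal -0.250 -0.418 -0.873
  outer loop
   vertex 3.6 4.2 0.8
   vertex 1.6 0.8 3.0
   vertex 1.2 4.8 1.2
  endloop
 endfacet
 facet normal 0.870 -0.491 0.032
  outer loop
   vertex 3.6 4.2 0.8
   vertex 3.8 4.8 4.6
   vertex 1.6 0.8 3.0
  endloop
 endfacet
 facet normal -0.400 0.864 0.306
  outer loop
   vertex 2.2 4.2 4.2
   vertex 3.8 4.8 4.6
   vertex 1.2 4.8 1.2
  endloop
 endfacet
 facet normal -0.944 0.052 0.325
  outer loop
   vertex 2.2 4.2 4.2
   vertex 1.2 4.8 1.2
   vertex 1.6 0.8 3.0
  endloop
 endfacet
 facet normal -0.119 -0.312 0.943
  outer loop
   vertex 2.2 4.2 4.2
   vertex 1.6 0.8 3.0
   vertex 3.8 4.8 4.6
  endloop
 endfacet
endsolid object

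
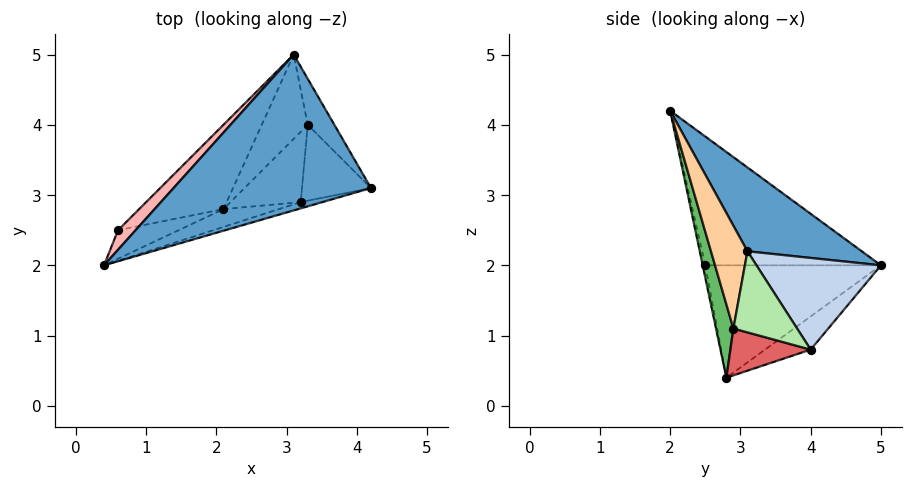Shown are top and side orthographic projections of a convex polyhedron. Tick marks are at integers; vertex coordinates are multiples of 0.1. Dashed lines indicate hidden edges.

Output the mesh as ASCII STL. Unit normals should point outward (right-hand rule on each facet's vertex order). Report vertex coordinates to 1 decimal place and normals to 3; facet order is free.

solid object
 facet normal 0.372 0.308 0.876
  outer loop
   vertex 3.1 5.0 2.0
   vertex 0.4 2.0 4.2
   vertex 4.2 3.1 2.2
  endloop
 endfacet
 facet normal 0.850 0.466 -0.247
  outer loop
   vertex 3.3 4.0 0.8
   vertex 3.1 5.0 2.0
   vertex 4.2 3.1 2.2
  endloop
 endfacet
 facet normal -0.445 0.650 -0.616
  outer loop
   vertex 3.3 4.0 0.8
   vertex 2.1 2.8 0.4
   vertex 3.1 5.0 2.0
  endloop
 endfacet
 facet normal 0.252 -0.966 -0.053
  outer loop
   vertex 3.2 2.9 1.1
   vertex 4.2 3.1 2.2
   vertex 0.4 2.0 4.2
  endloop
 endfacet
 facet normal 0.171 -0.977 -0.129
  outer loop
   vertex 3.2 2.9 1.1
   vertex 0.4 2.0 4.2
   vertex 2.1 2.8 0.4
  endloop
 endfacet
 facet normal 0.740 -0.239 -0.629
  outer loop
   vertex 3.2 2.9 1.1
   vertex 3.3 4.0 0.8
   vertex 4.2 3.1 2.2
  endloop
 endfacet
 facet normal 0.535 -0.267 -0.802
  outer loop
   vertex 3.2 2.9 1.1
   vertex 2.1 2.8 0.4
   vertex 3.3 4.0 0.8
  endloop
 endfacet
 facet normal -0.704 0.704 0.096
  outer loop
   vertex 0.6 2.5 2.0
   vertex 0.4 2.0 4.2
   vertex 3.1 5.0 2.0
  endloop
 endfacet
 facet normal -0.046 -0.973 -0.225
  outer loop
   vertex 0.6 2.5 2.0
   vertex 2.1 2.8 0.4
   vertex 0.4 2.0 4.2
  endloop
 endfacet
 facet normal -0.625 0.625 -0.469
  outer loop
   vertex 0.6 2.5 2.0
   vertex 3.1 5.0 2.0
   vertex 2.1 2.8 0.4
  endloop
 endfacet
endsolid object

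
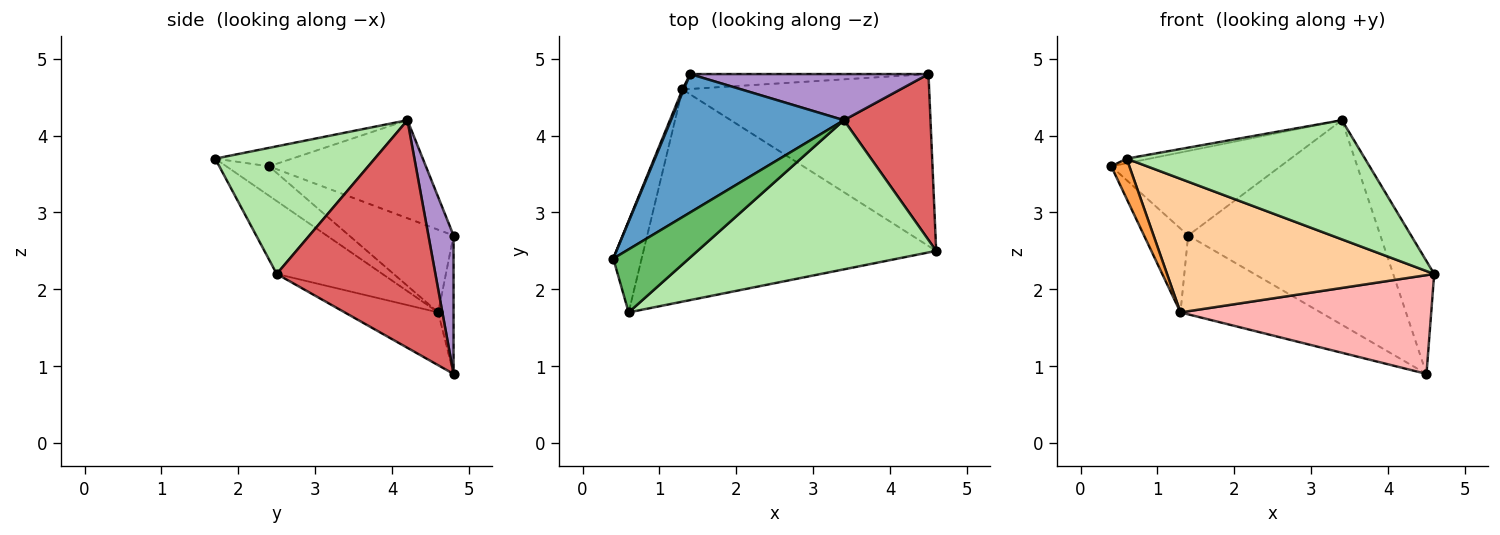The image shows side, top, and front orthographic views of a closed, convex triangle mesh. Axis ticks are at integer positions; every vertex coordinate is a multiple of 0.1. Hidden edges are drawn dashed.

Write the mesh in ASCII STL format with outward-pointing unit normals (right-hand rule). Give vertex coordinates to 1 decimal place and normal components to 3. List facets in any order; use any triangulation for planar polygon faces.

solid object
 facet normal -0.435 0.469 0.768
  outer loop
   vertex 3.4 4.2 4.2
   vertex 1.4 4.8 2.7
   vertex 0.4 2.4 3.6
  endloop
 endfacet
 facet normal -0.921 0.389 0.014
  outer loop
   vertex 1.3 4.6 1.7
   vertex 0.4 2.4 3.6
   vertex 1.4 4.8 2.7
  endloop
 endfacet
 facet normal -0.689 -0.292 -0.664
  outer loop
   vertex 0.6 1.7 3.7
   vertex 0.4 2.4 3.6
   vertex 1.3 4.6 1.7
  endloop
 endfacet
 facet normal -0.206 -0.521 -0.828
  outer loop
   vertex 0.6 1.7 3.7
   vertex 1.3 4.6 1.7
   vertex 4.6 2.5 2.2
  endloop
 endfacet
 facet normal -0.236 0.071 0.969
  outer loop
   vertex 0.6 1.7 3.7
   vertex 3.4 4.2 4.2
   vertex 0.4 2.4 3.6
  endloop
 endfacet
 facet normal 0.386 -0.576 0.721
  outer loop
   vertex 0.6 1.7 3.7
   vertex 4.6 2.5 2.2
   vertex 3.4 4.2 4.2
  endloop
 endfacet
 facet normal 0.909 0.235 0.346
  outer loop
   vertex 4.5 4.8 0.9
   vertex 3.4 4.2 4.2
   vertex 4.6 2.5 2.2
  endloop
 endfacet
 facet normal -0.183 -0.490 -0.853
  outer loop
   vertex 4.5 4.8 0.9
   vertex 4.6 2.5 2.2
   vertex 1.3 4.6 1.7
  endloop
 endfacet
 facet normal 0.127 0.968 0.218
  outer loop
   vertex 4.5 4.8 0.9
   vertex 1.4 4.8 2.7
   vertex 3.4 4.2 4.2
  endloop
 endfacet
 facet normal -0.107 0.977 -0.185
  outer loop
   vertex 4.5 4.8 0.9
   vertex 1.3 4.6 1.7
   vertex 1.4 4.8 2.7
  endloop
 endfacet
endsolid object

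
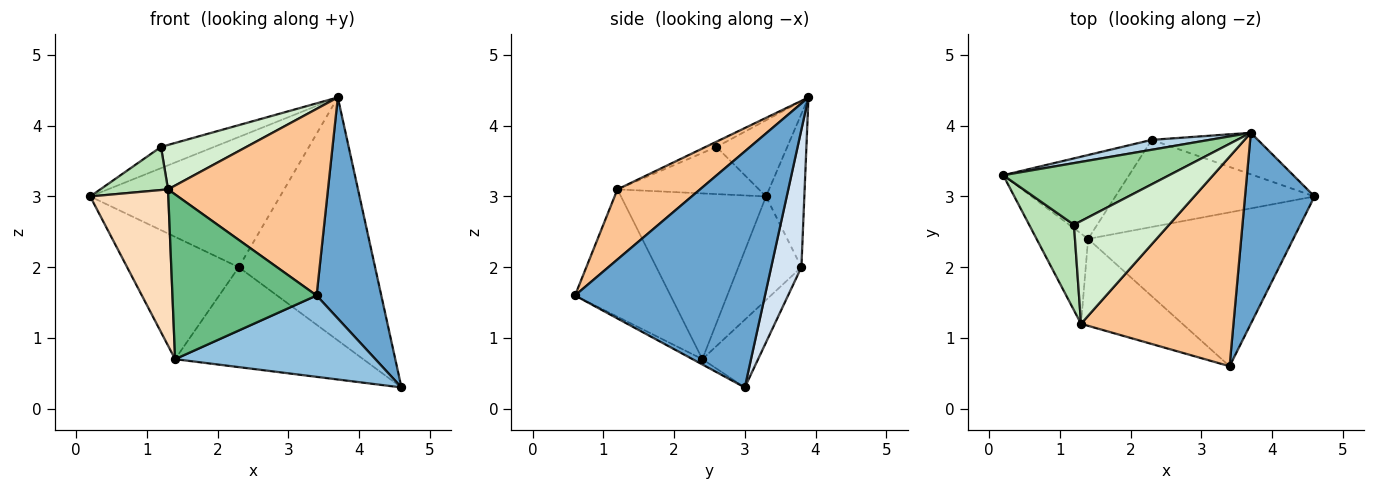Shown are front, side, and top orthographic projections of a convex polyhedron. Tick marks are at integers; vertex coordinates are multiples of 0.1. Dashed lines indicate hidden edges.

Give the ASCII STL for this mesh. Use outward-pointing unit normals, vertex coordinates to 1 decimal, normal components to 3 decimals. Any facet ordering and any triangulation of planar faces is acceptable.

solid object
 facet normal 0.912 -0.311 0.268
  outer loop
   vertex 3.7 3.9 4.4
   vertex 3.4 0.6 1.6
   vertex 4.6 3.0 0.3
  endloop
 endfacet
 facet normal -0.023 -0.467 -0.884
  outer loop
   vertex 1.4 2.4 0.7
   vertex 4.6 3.0 0.3
   vertex 3.4 0.6 1.6
  endloop
 endfacet
 facet normal -0.197 0.978 0.074
  outer loop
   vertex 2.3 3.8 2.0
   vertex 0.2 3.3 3.0
   vertex 3.7 3.9 4.4
  endloop
 endfacet
 facet normal 0.213 0.963 -0.165
  outer loop
   vertex 2.3 3.8 2.0
   vertex 3.7 3.9 4.4
   vertex 4.6 3.0 0.3
  endloop
 endfacet
 facet normal -0.422 0.748 -0.513
  outer loop
   vertex 2.3 3.8 2.0
   vertex 1.4 2.4 0.7
   vertex 0.2 3.3 3.0
  endloop
 endfacet
 facet normal -0.218 0.736 -0.641
  outer loop
   vertex 2.3 3.8 2.0
   vertex 4.6 3.0 0.3
   vertex 1.4 2.4 0.7
  endloop
 endfacet
 facet normal 0.325 -0.629 0.706
  outer loop
   vertex 1.3 1.2 3.1
   vertex 3.4 0.6 1.6
   vertex 3.7 3.9 4.4
  endloop
 endfacet
 facet normal -0.849 -0.457 -0.264
  outer loop
   vertex 1.3 1.2 3.1
   vertex 0.2 3.3 3.0
   vertex 1.4 2.4 0.7
  endloop
 endfacet
 facet normal -0.506 -0.763 -0.403
  outer loop
   vertex 1.3 1.2 3.1
   vertex 1.4 2.4 0.7
   vertex 3.4 0.6 1.6
  endloop
 endfacet
 facet normal -0.398 0.299 0.867
  outer loop
   vertex 1.2 2.6 3.7
   vertex 3.7 3.9 4.4
   vertex 0.2 3.3 3.0
  endloop
 endfacet
 facet normal -0.685 -0.328 0.651
  outer loop
   vertex 1.2 2.6 3.7
   vertex 0.2 3.3 3.0
   vertex 1.3 1.2 3.1
  endloop
 endfacet
 facet normal -0.051 -0.396 0.917
  outer loop
   vertex 1.2 2.6 3.7
   vertex 1.3 1.2 3.1
   vertex 3.7 3.9 4.4
  endloop
 endfacet
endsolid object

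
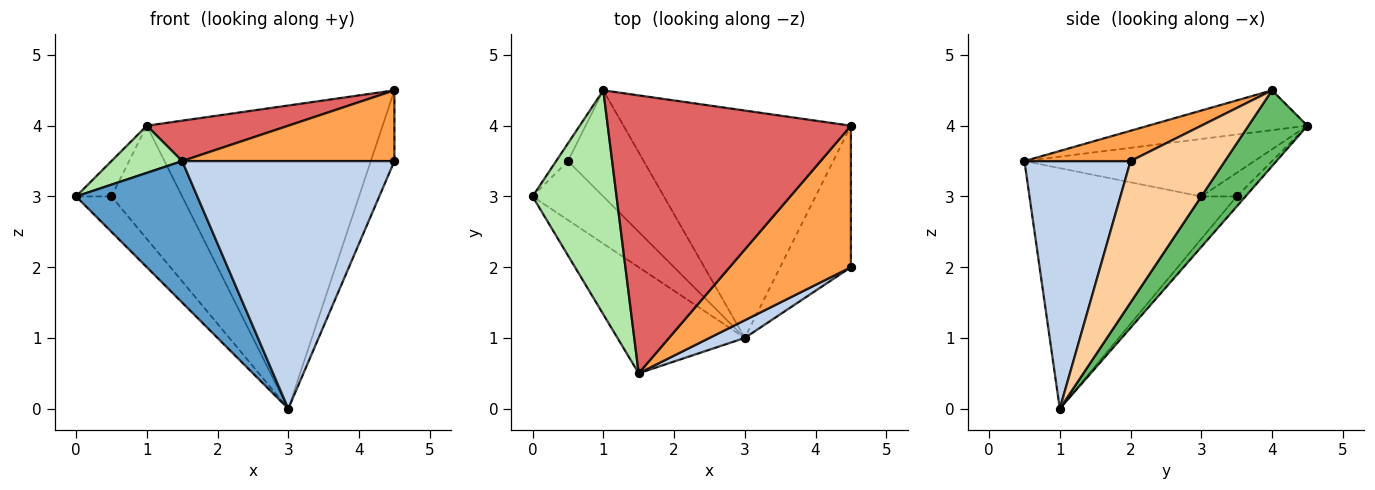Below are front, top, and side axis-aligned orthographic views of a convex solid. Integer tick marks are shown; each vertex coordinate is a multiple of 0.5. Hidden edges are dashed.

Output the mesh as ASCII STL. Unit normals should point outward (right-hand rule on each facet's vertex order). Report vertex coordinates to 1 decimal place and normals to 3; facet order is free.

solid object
 facet normal -0.750 -0.529 -0.397
  outer loop
   vertex 3.0 1.0 0.0
   vertex 1.5 0.5 3.5
   vertex 0.0 3.0 3.0
  endloop
 endfacet
 facet normal 0.446 -0.893 0.064
  outer loop
   vertex 3.0 1.0 0.0
   vertex 4.5 2.0 3.5
   vertex 1.5 0.5 3.5
  endloop
 endfacet
 facet normal 0.218 -0.436 0.873
  outer loop
   vertex 4.5 4.0 4.5
   vertex 1.5 0.5 3.5
   vertex 4.5 2.0 3.5
  endloop
 endfacet
 facet normal 0.873 0.218 -0.436
  outer loop
   vertex 4.5 4.0 4.5
   vertex 4.5 2.0 3.5
   vertex 3.0 1.0 0.0
  endloop
 endfacet
 facet normal 0.196 0.784 -0.588
  outer loop
   vertex 1.0 4.5 4.0
   vertex 4.5 4.0 4.5
   vertex 3.0 1.0 0.0
  endloop
 endfacet
 facet normal -0.556 -0.171 0.813
  outer loop
   vertex 1.0 4.5 4.0
   vertex 0.0 3.0 3.0
   vertex 1.5 0.5 3.5
  endloop
 endfacet
 facet normal -0.160 -0.142 0.977
  outer loop
   vertex 1.0 4.5 4.0
   vertex 1.5 0.5 3.5
   vertex 4.5 4.0 4.5
  endloop
 endfacet
 facet normal -0.457 0.457 -0.762
  outer loop
   vertex 0.5 3.5 3.0
   vertex 3.0 1.0 0.0
   vertex 0.0 3.0 3.0
  endloop
 endfacet
 facet normal -0.667 0.667 -0.333
  outer loop
   vertex 0.5 3.5 3.0
   vertex 0.0 3.0 3.0
   vertex 1.0 4.5 4.0
  endloop
 endfacet
 facet normal -0.091 0.727 -0.681
  outer loop
   vertex 0.5 3.5 3.0
   vertex 1.0 4.5 4.0
   vertex 3.0 1.0 0.0
  endloop
 endfacet
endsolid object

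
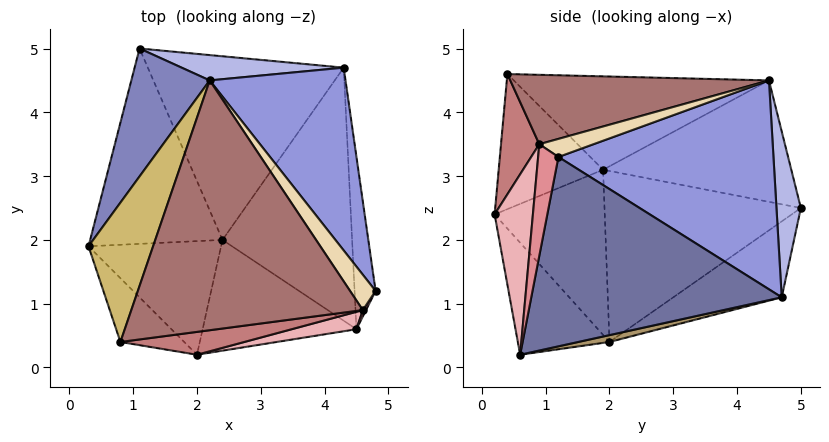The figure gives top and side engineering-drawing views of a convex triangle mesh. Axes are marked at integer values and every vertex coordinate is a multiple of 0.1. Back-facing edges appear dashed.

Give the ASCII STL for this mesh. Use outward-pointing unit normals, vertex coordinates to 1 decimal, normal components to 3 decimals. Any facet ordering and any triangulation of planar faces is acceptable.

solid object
 facet normal 0.991 0.072 -0.110
  outer loop
   vertex 4.3 4.7 1.1
   vertex 4.8 1.2 3.3
   vertex 4.5 0.6 0.2
  endloop
 endfacet
 facet normal -0.800 0.306 0.516
  outer loop
   vertex 2.2 4.5 4.5
   vertex 1.1 5.0 2.5
   vertex 0.3 1.9 3.1
  endloop
 endfacet
 facet normal 0.761 0.420 0.495
  outer loop
   vertex 2.2 4.5 4.5
   vertex 4.8 1.2 3.3
   vertex 4.3 4.7 1.1
  endloop
 endfacet
 facet normal 0.160 0.975 0.156
  outer loop
   vertex 2.2 4.5 4.5
   vertex 4.3 4.7 1.1
   vertex 1.1 5.0 2.5
  endloop
 endfacet
 facet normal -0.788 0.085 -0.610
  outer loop
   vertex 2.4 2.0 0.4
   vertex 0.3 1.9 3.1
   vertex 1.1 5.0 2.5
  endloop
 endfacet
 facet normal -0.691 -0.463 -0.555
  outer loop
   vertex 2.4 2.0 0.4
   vertex 2.0 0.2 2.4
   vertex 0.3 1.9 3.1
  endloop
 endfacet
 facet normal -0.467 -0.609 -0.641
  outer loop
   vertex 2.4 2.0 0.4
   vertex 4.5 0.6 0.2
   vertex 2.0 0.2 2.4
  endloop
 endfacet
 facet normal -0.324 0.444 -0.835
  outer loop
   vertex 2.4 2.0 0.4
   vertex 1.1 5.0 2.5
   vertex 4.3 4.7 1.1
  endloop
 endfacet
 facet normal 0.051 0.217 -0.975
  outer loop
   vertex 2.4 2.0 0.4
   vertex 4.3 4.7 1.1
   vertex 4.5 0.6 0.2
  endloop
 endfacet
 facet normal -0.789 0.283 0.546
  outer loop
   vertex 0.8 0.4 4.6
   vertex 2.2 4.5 4.5
   vertex 0.3 1.9 3.1
  endloop
 endfacet
 facet normal -0.731 -0.589 -0.345
  outer loop
   vertex 0.8 0.4 4.6
   vertex 0.3 1.9 3.1
   vertex 2.0 0.2 2.4
  endloop
 endfacet
 facet normal 0.571 0.157 0.806
  outer loop
   vertex 4.6 0.9 3.5
   vertex 4.8 1.2 3.3
   vertex 2.2 4.5 4.5
  endloop
 endfacet
 facet normal 0.286 -0.074 0.955
  outer loop
   vertex 4.6 0.9 3.5
   vertex 2.2 4.5 4.5
   vertex 0.8 0.4 4.6
  endloop
 endfacet
 facet normal 0.181 -0.966 0.187
  outer loop
   vertex 4.6 0.9 3.5
   vertex 0.8 0.4 4.6
   vertex 2.0 0.2 2.4
  endloop
 endfacet
 facet normal 0.839 -0.543 0.024
  outer loop
   vertex 4.6 0.9 3.5
   vertex 4.5 0.6 0.2
   vertex 4.8 1.2 3.3
  endloop
 endfacet
 facet normal 0.227 -0.971 0.081
  outer loop
   vertex 4.6 0.9 3.5
   vertex 2.0 0.2 2.4
   vertex 4.5 0.6 0.2
  endloop
 endfacet
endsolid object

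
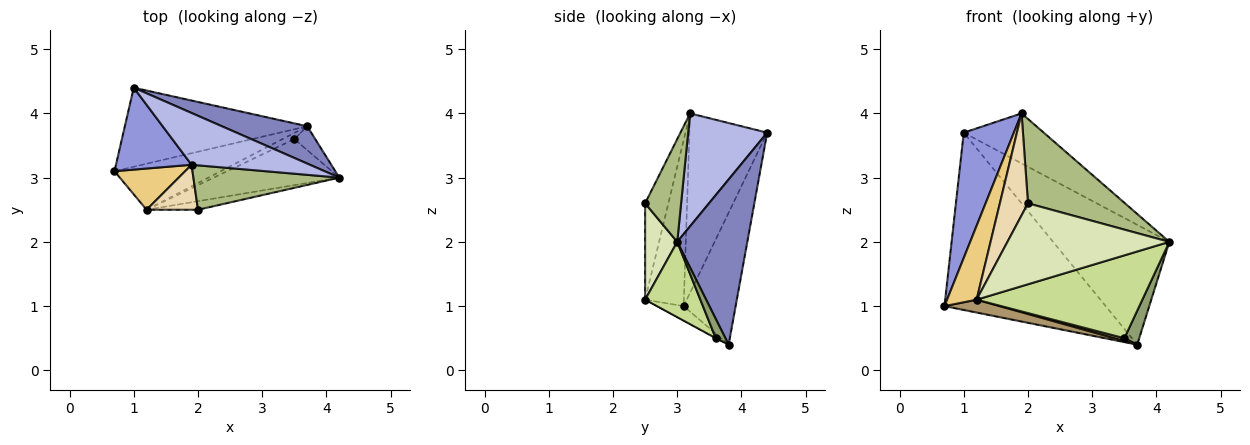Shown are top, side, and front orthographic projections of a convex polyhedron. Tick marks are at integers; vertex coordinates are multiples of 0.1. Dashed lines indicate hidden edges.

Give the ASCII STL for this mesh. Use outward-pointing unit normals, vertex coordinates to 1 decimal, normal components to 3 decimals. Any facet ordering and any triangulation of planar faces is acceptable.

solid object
 facet normal -0.283 0.876 -0.390
  outer loop
   vertex 3.7 3.8 0.4
   vertex 0.7 3.1 1.0
   vertex 1.0 4.4 3.7
  endloop
 endfacet
 facet normal 0.499 0.827 0.258
  outer loop
   vertex 3.7 3.8 0.4
   vertex 1.0 4.4 3.7
   vertex 4.2 3.0 2.0
  endloop
 endfacet
 facet normal -0.792 -0.511 0.334
  outer loop
   vertex 1.9 3.2 4.0
   vertex 1.0 4.4 3.7
   vertex 0.7 3.1 1.0
  endloop
 endfacet
 facet normal 0.566 0.573 0.593
  outer loop
   vertex 1.9 3.2 4.0
   vertex 4.2 3.0 2.0
   vertex 1.0 4.4 3.7
  endloop
 endfacet
 facet normal 0.469 -0.723 -0.508
  outer loop
   vertex 3.5 3.6 0.5
   vertex 3.7 3.8 0.4
   vertex 4.2 3.0 2.0
  endloop
 endfacet
 facet normal 0.312 -0.841 0.443
  outer loop
   vertex 2.0 2.5 2.6
   vertex 4.2 3.0 2.0
   vertex 1.9 3.2 4.0
  endloop
 endfacet
 facet normal 0.280 -0.839 -0.466
  outer loop
   vertex 1.2 2.5 1.1
   vertex 3.5 3.6 0.5
   vertex 4.2 3.0 2.0
  endloop
 endfacet
 facet normal 0.194 -0.976 -0.103
  outer loop
   vertex 1.2 2.5 1.1
   vertex 4.2 3.0 2.0
   vertex 2.0 2.5 2.6
  endloop
 endfacet
 facet normal -0.129 -0.267 -0.955
  outer loop
   vertex 1.2 2.5 1.1
   vertex 0.7 3.1 1.0
   vertex 3.7 3.8 0.4
  endloop
 endfacet
 facet normal -0.038 -0.416 -0.908
  outer loop
   vertex 1.2 2.5 1.1
   vertex 3.7 3.8 0.4
   vertex 3.5 3.6 0.5
  endloop
 endfacet
 facet normal -0.753 -0.574 0.320
  outer loop
   vertex 1.2 2.5 1.1
   vertex 1.9 3.2 4.0
   vertex 0.7 3.1 1.0
  endloop
 endfacet
 facet normal -0.603 -0.730 0.322
  outer loop
   vertex 1.2 2.5 1.1
   vertex 2.0 2.5 2.6
   vertex 1.9 3.2 4.0
  endloop
 endfacet
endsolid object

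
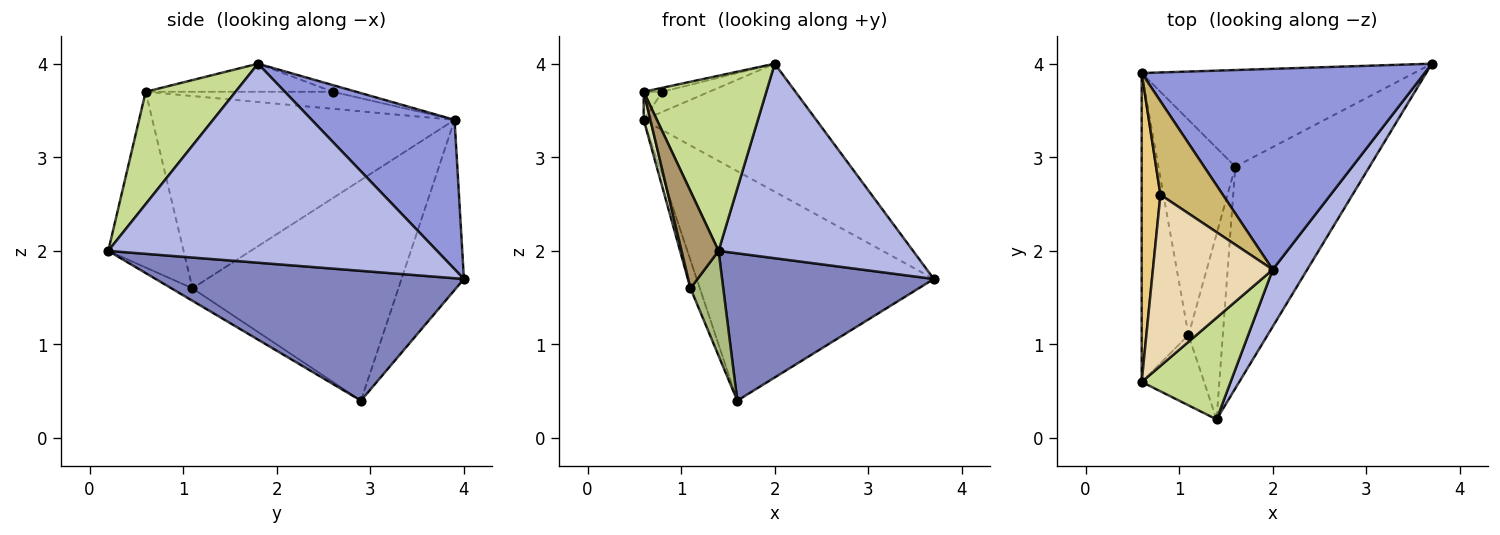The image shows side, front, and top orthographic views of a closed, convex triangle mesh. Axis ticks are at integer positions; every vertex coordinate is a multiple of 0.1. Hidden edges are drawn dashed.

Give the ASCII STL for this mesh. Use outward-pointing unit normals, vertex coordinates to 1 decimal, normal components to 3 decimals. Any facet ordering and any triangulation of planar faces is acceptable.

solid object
 facet normal -0.236 0.896 -0.377
  outer loop
   vertex 1.6 2.9 0.4
   vertex 0.6 3.9 3.4
   vertex 3.7 4.0 1.7
  endloop
 endfacet
 facet normal 0.627 -0.431 -0.649
  outer loop
   vertex 1.6 2.9 0.4
   vertex 3.7 4.0 1.7
   vertex 1.4 0.2 2.0
  endloop
 endfacet
 facet normal 0.407 0.491 0.770
  outer loop
   vertex 2.0 1.8 4.0
   vertex 3.7 4.0 1.7
   vertex 0.6 3.9 3.4
  endloop
 endfacet
 facet normal 0.851 -0.504 0.147
  outer loop
   vertex 2.0 1.8 4.0
   vertex 1.4 0.2 2.0
   vertex 3.7 4.0 1.7
  endloop
 endfacet
 facet normal -0.943 0.043 -0.329
  outer loop
   vertex 1.1 1.1 1.6
   vertex 0.6 3.9 3.4
   vertex 1.6 2.9 0.4
  endloop
 endfacet
 facet normal -0.302 -0.469 -0.830
  outer loop
   vertex 1.1 1.1 1.6
   vertex 1.6 2.9 0.4
   vertex 1.4 0.2 2.0
  endloop
 endfacet
 facet normal 0.535 -0.731 0.424
  outer loop
   vertex 0.6 0.6 3.7
   vertex 1.4 0.2 2.0
   vertex 2.0 1.8 4.0
  endloop
 endfacet
 facet normal -0.971 -0.021 -0.236
  outer loop
   vertex 0.6 0.6 3.7
   vertex 0.6 3.9 3.4
   vertex 1.1 1.1 1.6
  endloop
 endfacet
 facet normal -0.855 -0.420 -0.304
  outer loop
   vertex 0.6 0.6 3.7
   vertex 1.1 1.1 1.6
   vertex 1.4 0.2 2.0
  endloop
 endfacet
 facet normal -0.104 0.208 0.972
  outer loop
   vertex 0.8 2.6 3.7
   vertex 2.0 1.8 4.0
   vertex 0.6 3.9 3.4
  endloop
 endfacet
 facet normal -0.671 0.067 0.738
  outer loop
   vertex 0.8 2.6 3.7
   vertex 0.6 3.9 3.4
   vertex 0.6 0.6 3.7
  endloop
 endfacet
 facet normal -0.228 0.023 0.973
  outer loop
   vertex 0.8 2.6 3.7
   vertex 0.6 0.6 3.7
   vertex 2.0 1.8 4.0
  endloop
 endfacet
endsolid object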